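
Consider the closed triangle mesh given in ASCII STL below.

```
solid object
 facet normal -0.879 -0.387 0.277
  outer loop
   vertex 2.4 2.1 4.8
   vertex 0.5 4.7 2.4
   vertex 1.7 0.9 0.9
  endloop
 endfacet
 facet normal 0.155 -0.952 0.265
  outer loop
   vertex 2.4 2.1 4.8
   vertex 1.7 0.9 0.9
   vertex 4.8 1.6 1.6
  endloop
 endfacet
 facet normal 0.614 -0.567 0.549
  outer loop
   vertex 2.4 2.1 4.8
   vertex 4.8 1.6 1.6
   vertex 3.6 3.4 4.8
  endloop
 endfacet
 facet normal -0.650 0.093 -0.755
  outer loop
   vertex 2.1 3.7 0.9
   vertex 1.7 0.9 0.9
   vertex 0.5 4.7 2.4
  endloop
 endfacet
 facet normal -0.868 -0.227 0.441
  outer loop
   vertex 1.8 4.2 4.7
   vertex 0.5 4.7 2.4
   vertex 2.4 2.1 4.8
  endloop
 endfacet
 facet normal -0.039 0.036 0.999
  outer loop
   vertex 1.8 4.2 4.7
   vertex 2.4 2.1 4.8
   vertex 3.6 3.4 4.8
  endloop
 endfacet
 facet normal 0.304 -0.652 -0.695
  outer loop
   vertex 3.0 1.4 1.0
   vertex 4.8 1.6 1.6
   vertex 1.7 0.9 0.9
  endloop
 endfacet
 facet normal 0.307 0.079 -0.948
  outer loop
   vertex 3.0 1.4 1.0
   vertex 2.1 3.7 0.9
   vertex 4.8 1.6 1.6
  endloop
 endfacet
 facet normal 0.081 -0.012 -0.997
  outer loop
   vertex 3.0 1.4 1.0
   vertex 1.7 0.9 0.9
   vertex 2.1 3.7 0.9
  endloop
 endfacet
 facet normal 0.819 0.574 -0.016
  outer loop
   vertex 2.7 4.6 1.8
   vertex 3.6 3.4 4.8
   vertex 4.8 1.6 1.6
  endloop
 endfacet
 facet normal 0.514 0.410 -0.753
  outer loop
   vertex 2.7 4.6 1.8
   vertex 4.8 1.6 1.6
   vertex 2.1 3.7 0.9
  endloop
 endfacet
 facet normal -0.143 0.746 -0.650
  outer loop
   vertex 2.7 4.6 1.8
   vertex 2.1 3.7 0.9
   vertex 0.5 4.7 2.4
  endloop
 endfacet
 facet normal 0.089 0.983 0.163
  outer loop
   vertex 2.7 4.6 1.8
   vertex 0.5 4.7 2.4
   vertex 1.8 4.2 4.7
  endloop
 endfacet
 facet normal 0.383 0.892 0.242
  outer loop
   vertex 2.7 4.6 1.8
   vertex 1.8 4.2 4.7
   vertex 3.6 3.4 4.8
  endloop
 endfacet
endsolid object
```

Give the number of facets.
14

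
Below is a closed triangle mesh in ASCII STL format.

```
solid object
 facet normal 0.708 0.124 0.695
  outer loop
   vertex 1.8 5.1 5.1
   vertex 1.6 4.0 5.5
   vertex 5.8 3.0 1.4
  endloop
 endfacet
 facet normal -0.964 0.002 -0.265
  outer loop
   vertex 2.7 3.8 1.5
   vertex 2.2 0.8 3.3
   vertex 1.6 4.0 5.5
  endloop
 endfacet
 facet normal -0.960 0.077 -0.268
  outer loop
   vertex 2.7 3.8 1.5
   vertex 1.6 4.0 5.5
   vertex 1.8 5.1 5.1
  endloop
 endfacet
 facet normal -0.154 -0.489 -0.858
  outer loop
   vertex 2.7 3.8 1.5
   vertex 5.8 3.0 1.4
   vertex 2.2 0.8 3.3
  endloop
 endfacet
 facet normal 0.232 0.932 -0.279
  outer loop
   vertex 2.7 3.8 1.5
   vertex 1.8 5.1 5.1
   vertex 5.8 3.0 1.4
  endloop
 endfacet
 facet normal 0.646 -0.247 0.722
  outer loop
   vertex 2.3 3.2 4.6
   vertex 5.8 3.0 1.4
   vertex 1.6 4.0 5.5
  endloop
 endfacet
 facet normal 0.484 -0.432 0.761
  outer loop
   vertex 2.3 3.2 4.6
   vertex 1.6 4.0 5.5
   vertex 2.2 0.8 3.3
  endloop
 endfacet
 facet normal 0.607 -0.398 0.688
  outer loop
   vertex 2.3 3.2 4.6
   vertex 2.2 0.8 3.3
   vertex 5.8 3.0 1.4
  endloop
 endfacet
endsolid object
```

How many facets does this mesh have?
8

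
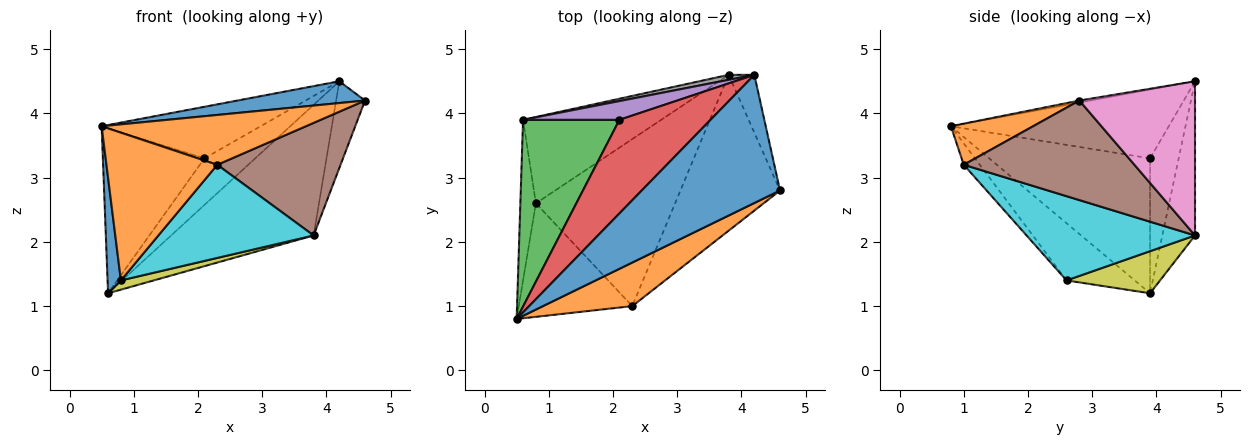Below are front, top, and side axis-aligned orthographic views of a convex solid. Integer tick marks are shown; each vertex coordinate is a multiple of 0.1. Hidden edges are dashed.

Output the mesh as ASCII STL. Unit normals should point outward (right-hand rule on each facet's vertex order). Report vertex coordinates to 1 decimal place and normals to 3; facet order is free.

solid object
 facet normal -0.014 -0.168 0.986
  outer loop
   vertex 4.2 4.6 4.5
   vertex 0.5 0.8 3.8
   vertex 4.6 2.8 4.2
  endloop
 endfacet
 facet normal 0.290 -0.721 0.630
  outer loop
   vertex 2.3 1.0 3.2
   vertex 4.6 2.8 4.2
   vertex 0.5 0.8 3.8
  endloop
 endfacet
 facet normal -0.724 0.457 0.517
  outer loop
   vertex 2.1 3.9 3.3
   vertex 0.6 3.9 1.2
   vertex 0.5 0.8 3.8
  endloop
 endfacet
 facet normal -0.552 0.403 0.731
  outer loop
   vertex 2.1 3.9 3.3
   vertex 0.5 0.8 3.8
   vertex 4.2 4.6 4.5
  endloop
 endfacet
 facet normal -0.463 0.822 0.331
  outer loop
   vertex 2.1 3.9 3.3
   vertex 4.2 4.6 4.5
   vertex 0.6 3.9 1.2
  endloop
 endfacet
 facet normal 0.630 -0.455 -0.630
  outer loop
   vertex 3.8 4.6 2.1
   vertex 4.6 2.8 4.2
   vertex 2.3 1.0 3.2
  endloop
 endfacet
 facet normal 0.958 0.239 -0.160
  outer loop
   vertex 3.8 4.6 2.1
   vertex 4.2 4.6 4.5
   vertex 4.6 2.8 4.2
  endloop
 endfacet
 facet normal -0.224 0.974 0.037
  outer loop
   vertex 3.8 4.6 2.1
   vertex 0.6 3.9 1.2
   vertex 4.2 4.6 4.5
  endloop
 endfacet
 facet normal 0.290 -0.102 -0.952
  outer loop
   vertex 0.8 2.6 1.4
   vertex 0.6 3.9 1.2
   vertex 3.8 4.6 2.1
  endloop
 endfacet
 facet normal 0.467 -0.431 -0.772
  outer loop
   vertex 0.8 2.6 1.4
   vertex 3.8 4.6 2.1
   vertex 2.3 1.0 3.2
  endloop
 endfacet
 facet normal -0.948 -0.186 -0.258
  outer loop
   vertex 0.8 2.6 1.4
   vertex 0.5 0.8 3.8
   vertex 0.6 3.9 1.2
  endloop
 endfacet
 facet normal -0.114 -0.788 -0.605
  outer loop
   vertex 0.8 2.6 1.4
   vertex 2.3 1.0 3.2
   vertex 0.5 0.8 3.8
  endloop
 endfacet
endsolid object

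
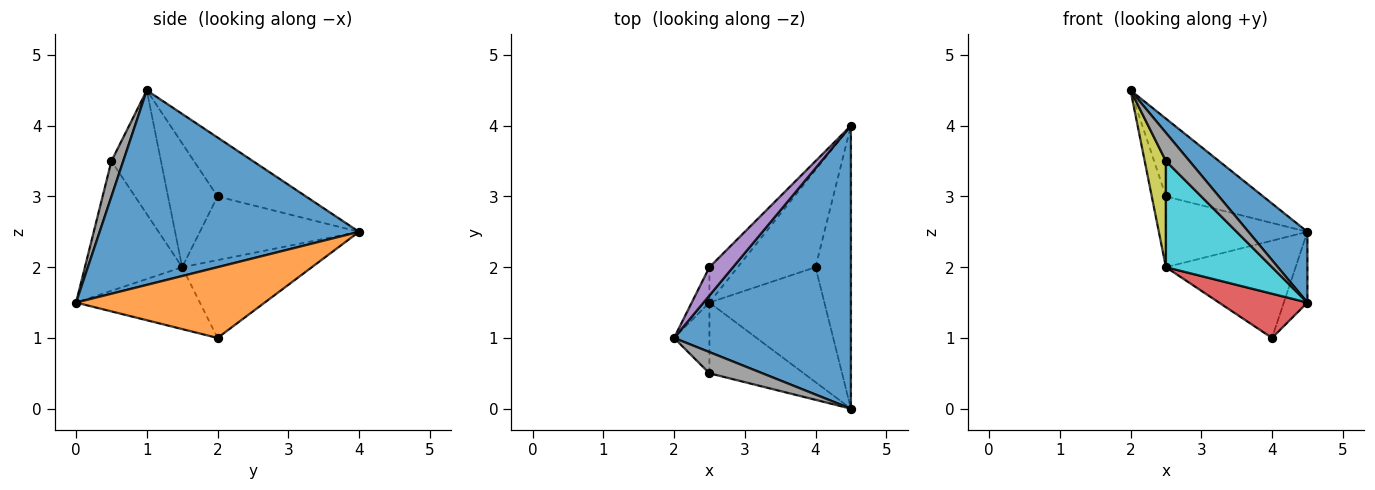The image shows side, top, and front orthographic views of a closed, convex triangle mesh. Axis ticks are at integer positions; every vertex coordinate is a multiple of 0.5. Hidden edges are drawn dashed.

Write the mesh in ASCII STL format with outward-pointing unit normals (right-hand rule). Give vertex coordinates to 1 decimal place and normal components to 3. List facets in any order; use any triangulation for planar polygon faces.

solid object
 facet normal 0.730 -0.166 0.663
  outer loop
   vertex 4.5 0.0 1.5
   vertex 4.5 4.0 2.5
   vertex 2.0 1.0 4.5
  endloop
 endfacet
 facet normal 0.889 0.111 -0.444
  outer loop
   vertex 4.0 2.0 1.0
   vertex 4.5 4.0 2.5
   vertex 4.5 0.0 1.5
  endloop
 endfacet
 facet normal -0.577 0.577 -0.577
  outer loop
   vertex 2.5 1.5 2.0
   vertex 4.5 4.0 2.5
   vertex 4.0 2.0 1.0
  endloop
 endfacet
 facet normal -0.449 -0.321 -0.834
  outer loop
   vertex 2.5 1.5 2.0
   vertex 4.0 2.0 1.0
   vertex 4.5 0.0 1.5
  endloop
 endfacet
 facet normal -0.650 0.715 0.260
  outer loop
   vertex 2.5 2.0 3.0
   vertex 2.0 1.0 4.5
   vertex 4.5 4.0 2.5
  endloop
 endfacet
 facet normal -0.953 0.272 -0.136
  outer loop
   vertex 2.5 2.0 3.0
   vertex 2.5 1.5 2.0
   vertex 2.0 1.0 4.5
  endloop
 endfacet
 facet normal -0.709 0.630 -0.315
  outer loop
   vertex 2.5 2.0 3.0
   vertex 4.5 4.0 2.5
   vertex 2.5 1.5 2.0
  endloop
 endfacet
 facet normal 0.371 -0.743 0.557
  outer loop
   vertex 2.5 0.5 3.5
   vertex 4.5 0.0 1.5
   vertex 2.0 1.0 4.5
  endloop
 endfacet
 facet normal -0.889 -0.381 -0.254
  outer loop
   vertex 2.5 0.5 3.5
   vertex 2.0 1.0 4.5
   vertex 2.5 1.5 2.0
  endloop
 endfacet
 facet normal -0.606 -0.662 -0.441
  outer loop
   vertex 2.5 0.5 3.5
   vertex 2.5 1.5 2.0
   vertex 4.5 0.0 1.5
  endloop
 endfacet
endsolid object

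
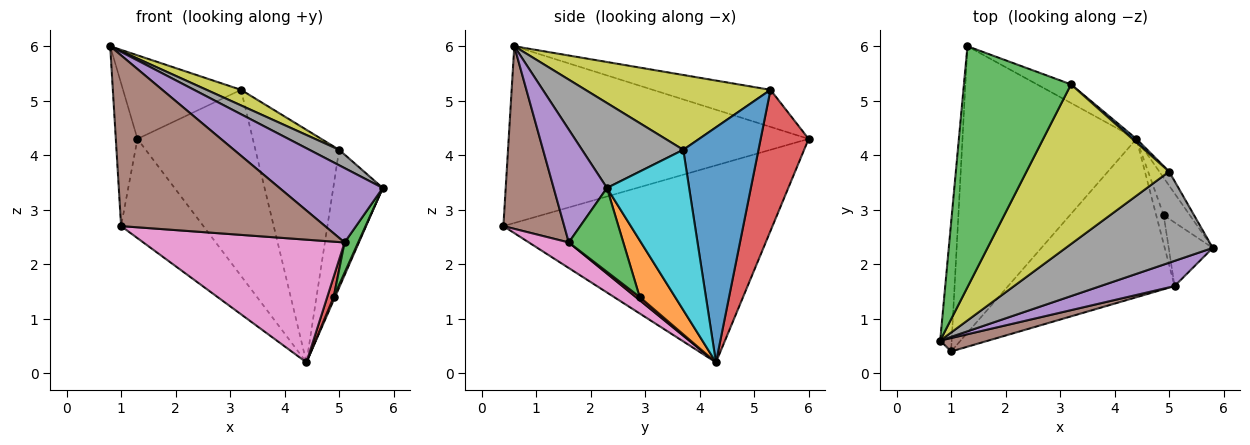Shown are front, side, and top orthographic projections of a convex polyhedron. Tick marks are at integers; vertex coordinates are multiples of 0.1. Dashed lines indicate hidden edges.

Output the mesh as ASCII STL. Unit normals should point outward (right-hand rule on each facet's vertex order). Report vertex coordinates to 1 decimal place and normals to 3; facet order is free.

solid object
 facet normal -0.995 0.072 -0.065
  outer loop
   vertex 1.0 0.4 2.7
   vertex 0.8 0.6 6.0
   vertex 1.3 6.0 4.3
  endloop
 endfacet
 facet normal -0.731 0.223 -0.645
  outer loop
   vertex 4.4 4.3 0.2
   vertex 1.0 0.4 2.7
   vertex 1.3 6.0 4.3
  endloop
 endfacet
 facet normal -0.311 0.311 0.898
  outer loop
   vertex 3.2 5.3 5.2
   vertex 1.3 6.0 4.3
   vertex 0.8 0.6 6.0
  endloop
 endfacet
 facet normal 0.382 0.919 -0.092
  outer loop
   vertex 3.2 5.3 5.2
   vertex 4.4 4.3 0.2
   vertex 1.3 6.0 4.3
  endloop
 endfacet
 facet normal 0.439 -0.851 0.288
  outer loop
   vertex 5.1 1.6 2.4
   vertex 5.8 2.3 3.4
   vertex 0.8 0.6 6.0
  endloop
 endfacet
 facet normal 0.285 -0.956 0.075
  outer loop
   vertex 5.1 1.6 2.4
   vertex 0.8 0.6 6.0
   vertex 1.0 0.4 2.7
  endloop
 endfacet
 facet normal 0.121 -0.608 -0.785
  outer loop
   vertex 5.1 1.6 2.4
   vertex 1.0 0.4 2.7
   vertex 4.4 4.3 0.2
  endloop
 endfacet
 facet normal 0.495 -0.146 0.857
  outer loop
   vertex 5.0 3.7 4.1
   vertex 0.8 0.6 6.0
   vertex 5.8 2.3 3.4
  endloop
 endfacet
 facet normal 0.463 -0.086 0.882
  outer loop
   vertex 5.0 3.7 4.1
   vertex 3.2 5.3 5.2
   vertex 0.8 0.6 6.0
  endloop
 endfacet
 facet normal 0.856 0.515 -0.052
  outer loop
   vertex 5.0 3.7 4.1
   vertex 5.8 2.3 3.4
   vertex 4.4 4.3 0.2
  endloop
 endfacet
 facet normal 0.668 0.744 0.012
  outer loop
   vertex 5.0 3.7 4.1
   vertex 4.4 4.3 0.2
   vertex 3.2 5.3 5.2
  endloop
 endfacet
 facet normal 0.907 -0.035 -0.419
  outer loop
   vertex 4.9 2.9 1.4
   vertex 4.4 4.3 0.2
   vertex 5.8 2.3 3.4
  endloop
 endfacet
 facet normal 0.864 -0.216 -0.454
  outer loop
   vertex 4.9 2.9 1.4
   vertex 5.8 2.3 3.4
   vertex 5.1 1.6 2.4
  endloop
 endfacet
 facet normal 0.334 -0.542 -0.771
  outer loop
   vertex 4.9 2.9 1.4
   vertex 5.1 1.6 2.4
   vertex 4.4 4.3 0.2
  endloop
 endfacet
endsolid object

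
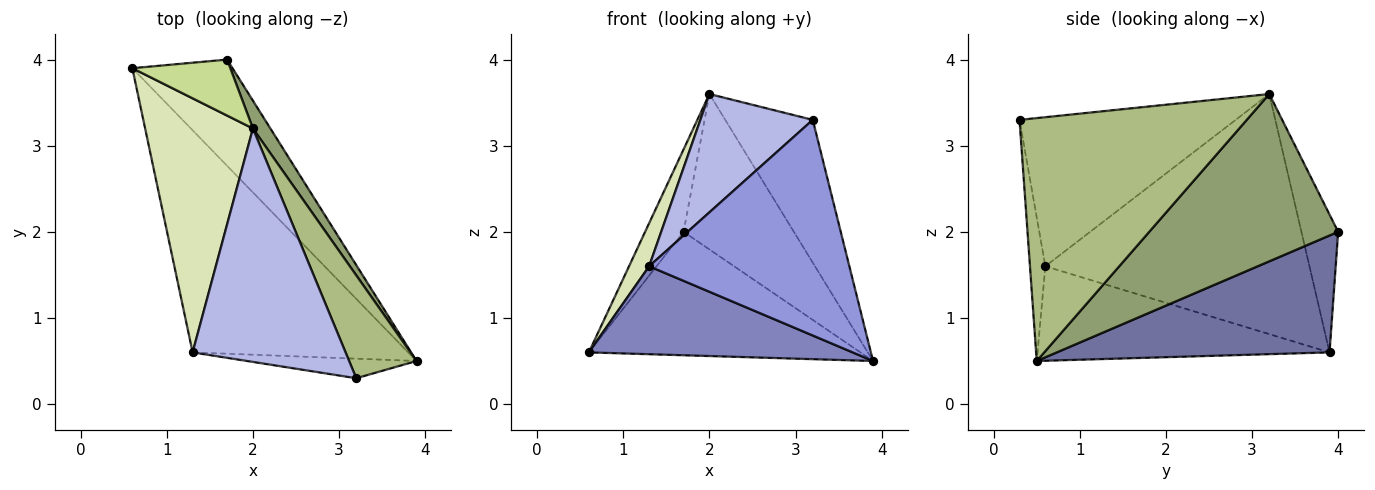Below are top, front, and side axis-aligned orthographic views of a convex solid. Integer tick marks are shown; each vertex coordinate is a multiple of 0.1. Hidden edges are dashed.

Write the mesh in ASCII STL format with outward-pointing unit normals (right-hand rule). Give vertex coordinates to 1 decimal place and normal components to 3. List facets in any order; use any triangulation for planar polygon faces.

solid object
 facet normal 0.606 0.603 -0.519
  outer loop
   vertex 1.7 4.0 2.0
   vertex 3.9 0.5 0.5
   vertex 0.6 3.9 0.6
  endloop
 endfacet
 facet normal -0.377 -0.341 -0.861
  outer loop
   vertex 1.3 0.6 1.6
   vertex 0.6 3.9 0.6
   vertex 3.9 0.5 0.5
  endloop
 endfacet
 facet normal -0.076 -0.993 -0.090
  outer loop
   vertex 1.3 0.6 1.6
   vertex 3.9 0.5 0.5
   vertex 3.2 0.3 3.3
  endloop
 endfacet
 facet normal -0.656 -0.341 0.673
  outer loop
   vertex 2.0 3.2 3.6
   vertex 1.3 0.6 1.6
   vertex 3.2 0.3 3.3
  endloop
 endfacet
 facet normal 0.860 0.502 0.090
  outer loop
   vertex 2.0 3.2 3.6
   vertex 3.9 0.5 0.5
   vertex 1.7 4.0 2.0
  endloop
 endfacet
 facet normal 0.903 0.348 0.251
  outer loop
   vertex 2.0 3.2 3.6
   vertex 3.2 0.3 3.3
   vertex 3.9 0.5 0.5
  endloop
 endfacet
 facet normal -0.620 0.649 0.441
  outer loop
   vertex 2.0 3.2 3.6
   vertex 1.7 4.0 2.0
   vertex 0.6 3.9 0.6
  endloop
 endfacet
 facet normal -0.910 -0.069 0.409
  outer loop
   vertex 2.0 3.2 3.6
   vertex 0.6 3.9 0.6
   vertex 1.3 0.6 1.6
  endloop
 endfacet
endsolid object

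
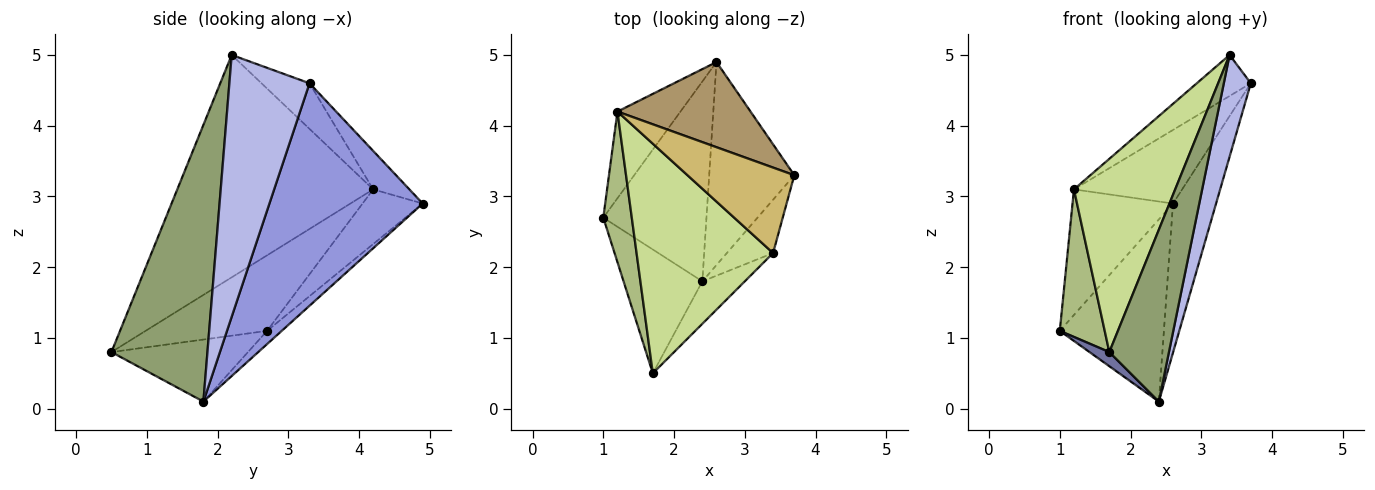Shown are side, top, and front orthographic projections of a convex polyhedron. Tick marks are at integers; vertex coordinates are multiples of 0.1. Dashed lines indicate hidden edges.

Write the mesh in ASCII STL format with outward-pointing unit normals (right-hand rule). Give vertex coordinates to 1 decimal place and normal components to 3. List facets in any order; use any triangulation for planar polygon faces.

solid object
 facet normal -0.616 -0.089 -0.782
  outer loop
   vertex 2.4 1.8 0.1
   vertex 1.7 0.5 0.8
   vertex 1.0 2.7 1.1
  endloop
 endfacet
 facet normal -0.094 0.671 -0.736
  outer loop
   vertex 2.6 4.9 2.9
   vertex 2.4 1.8 0.1
   vertex 1.0 2.7 1.1
  endloop
 endfacet
 facet normal 0.903 0.254 -0.346
  outer loop
   vertex 2.6 4.9 2.9
   vertex 3.7 3.3 4.6
   vertex 2.4 1.8 0.1
  endloop
 endfacet
 facet normal 0.935 -0.315 -0.165
  outer loop
   vertex 3.4 2.2 5.0
   vertex 2.4 1.8 0.1
   vertex 3.7 3.3 4.6
  endloop
 endfacet
 facet normal 0.842 -0.523 -0.129
  outer loop
   vertex 3.4 2.2 5.0
   vertex 1.7 0.5 0.8
   vertex 2.4 1.8 0.1
  endloop
 endfacet
 facet normal -0.884 -0.327 0.334
  outer loop
   vertex 1.2 4.2 3.1
   vertex 1.0 2.7 1.1
   vertex 1.7 0.5 0.8
  endloop
 endfacet
 facet normal -0.780 -0.403 0.479
  outer loop
   vertex 1.2 4.2 3.1
   vertex 1.7 0.5 0.8
   vertex 3.4 2.2 5.0
  endloop
 endfacet
 facet normal -0.442 0.738 -0.510
  outer loop
   vertex 1.2 4.2 3.1
   vertex 2.6 4.9 2.9
   vertex 1.0 2.7 1.1
  endloop
 endfacet
 facet normal -0.214 0.639 0.739
  outer loop
   vertex 1.2 4.2 3.1
   vertex 3.7 3.3 4.6
   vertex 2.6 4.9 2.9
  endloop
 endfacet
 facet normal -0.359 0.404 0.841
  outer loop
   vertex 1.2 4.2 3.1
   vertex 3.4 2.2 5.0
   vertex 3.7 3.3 4.6
  endloop
 endfacet
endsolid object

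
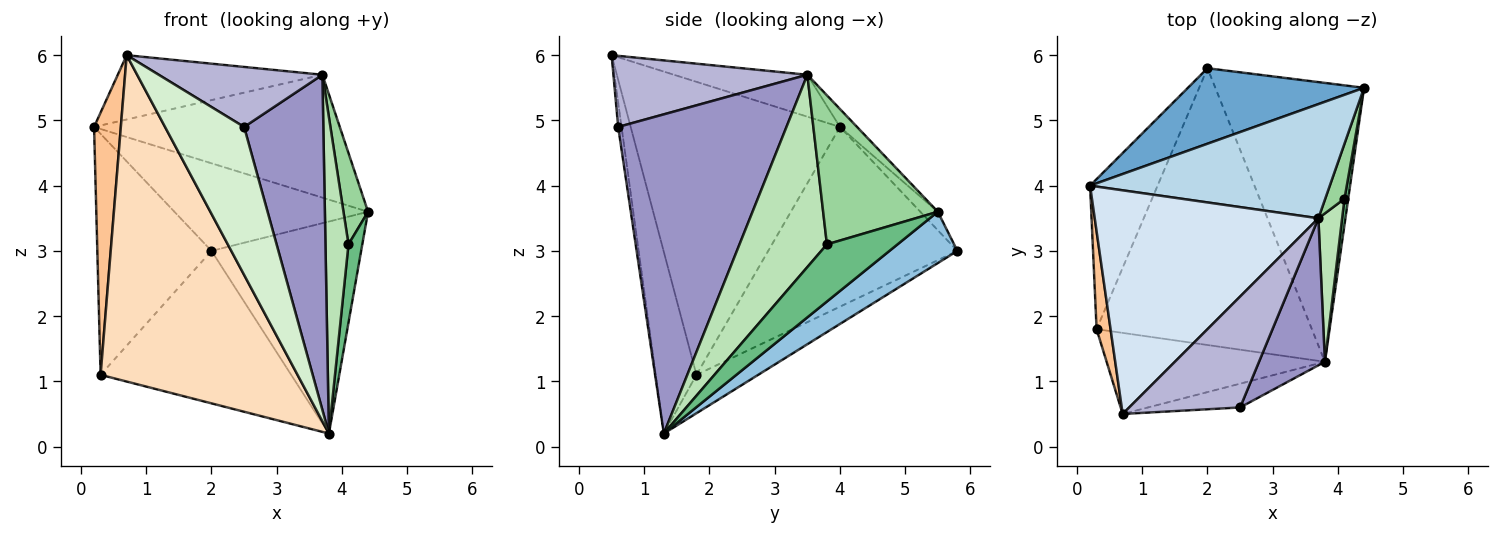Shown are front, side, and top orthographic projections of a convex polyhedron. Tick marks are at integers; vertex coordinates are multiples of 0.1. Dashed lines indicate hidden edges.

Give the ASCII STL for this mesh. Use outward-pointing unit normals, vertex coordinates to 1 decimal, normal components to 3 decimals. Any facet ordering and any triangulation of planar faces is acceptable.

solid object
 facet normal -0.068 0.756 0.651
  outer loop
   vertex 2.0 5.8 3.0
   vertex 0.2 4.0 4.9
   vertex 4.4 5.5 3.6
  endloop
 endfacet
 facet normal 0.265 0.584 -0.768
  outer loop
   vertex 2.0 5.8 3.0
   vertex 4.4 5.5 3.6
   vertex 3.8 1.3 0.2
  endloop
 endfacet
 facet normal -0.051 0.732 0.680
  outer loop
   vertex 3.7 3.5 5.7
   vertex 4.4 5.5 3.6
   vertex 0.2 4.0 4.9
  endloop
 endfacet
 facet normal -0.177 0.272 0.946
  outer loop
   vertex 3.7 3.5 5.7
   vertex 0.2 4.0 4.9
   vertex 0.7 0.5 6.0
  endloop
 endfacet
 facet normal -0.815 0.492 -0.306
  outer loop
   vertex 0.3 1.8 1.1
   vertex 0.2 4.0 4.9
   vertex 2.0 5.8 3.0
  endloop
 endfacet
 facet normal -0.154 0.477 -0.865
  outer loop
   vertex 0.3 1.8 1.1
   vertex 2.0 5.8 3.0
   vertex 3.8 1.3 0.2
  endloop
 endfacet
 facet normal -0.991 -0.127 0.047
  outer loop
   vertex 0.3 1.8 1.1
   vertex 0.7 0.5 6.0
   vertex 0.2 4.0 4.9
  endloop
 endfacet
 facet normal -0.197 -0.952 -0.236
  outer loop
   vertex 0.3 1.8 1.1
   vertex 3.8 1.3 0.2
   vertex 0.7 0.5 6.0
  endloop
 endfacet
 facet normal 0.979 -0.192 0.064
  outer loop
   vertex 4.1 3.8 3.1
   vertex 3.8 1.3 0.2
   vertex 4.4 5.5 3.6
  endloop
 endfacet
 facet normal 0.970 -0.208 0.125
  outer loop
   vertex 4.1 3.8 3.1
   vertex 4.4 5.5 3.6
   vertex 3.7 3.5 5.7
  endloop
 endfacet
 facet normal 0.960 -0.253 0.119
  outer loop
   vertex 4.1 3.8 3.1
   vertex 3.7 3.5 5.7
   vertex 3.8 1.3 0.2
  endloop
 endfacet
 facet normal -0.042 -0.986 -0.159
  outer loop
   vertex 2.5 0.6 4.9
   vertex 0.7 0.5 6.0
   vertex 3.8 1.3 0.2
  endloop
 endfacet
 facet normal 0.889 -0.419 0.184
  outer loop
   vertex 2.5 0.6 4.9
   vertex 3.8 1.3 0.2
   vertex 3.7 3.5 5.7
  endloop
 endfacet
 facet normal 0.491 -0.415 0.766
  outer loop
   vertex 2.5 0.6 4.9
   vertex 3.7 3.5 5.7
   vertex 0.7 0.5 6.0
  endloop
 endfacet
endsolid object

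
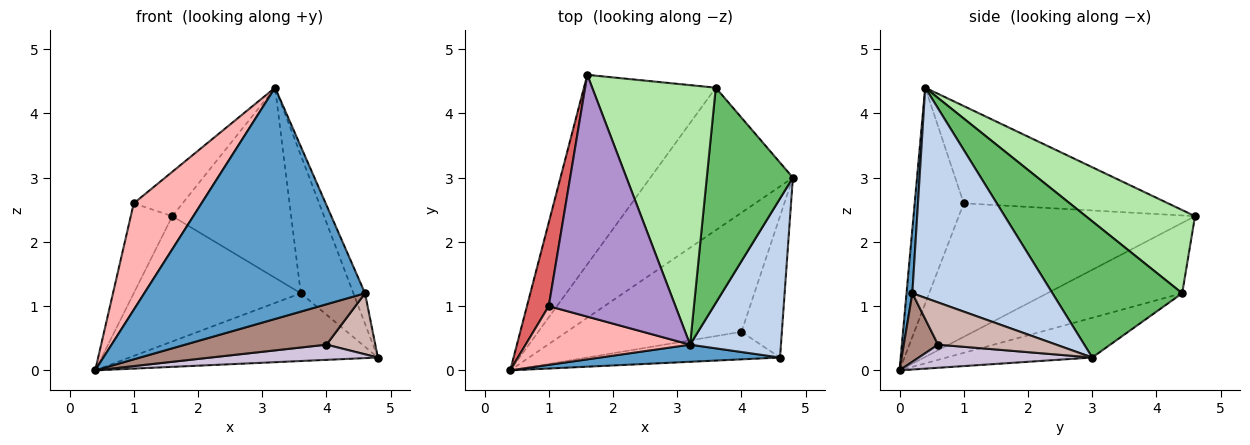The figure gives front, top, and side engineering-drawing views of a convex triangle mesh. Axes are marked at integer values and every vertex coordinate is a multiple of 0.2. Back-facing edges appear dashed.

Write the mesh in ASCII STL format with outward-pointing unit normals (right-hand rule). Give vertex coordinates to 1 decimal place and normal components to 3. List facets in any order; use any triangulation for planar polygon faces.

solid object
 facet normal 0.026 -0.997 0.074
  outer loop
   vertex 4.6 0.2 1.2
   vertex 3.2 0.4 4.4
   vertex 0.4 0.0 0.0
  endloop
 endfacet
 facet normal 0.915 0.076 0.396
  outer loop
   vertex 4.6 0.2 1.2
   vertex 4.8 3.0 0.2
   vertex 3.2 0.4 4.4
  endloop
 endfacet
 facet normal -0.244 0.416 -0.876
  outer loop
   vertex 3.6 4.4 1.2
   vertex 4.8 3.0 0.2
   vertex 0.4 0.0 0.0
  endloop
 endfacet
 facet normal -0.407 0.504 -0.762
  outer loop
   vertex 3.6 4.4 1.2
   vertex 0.4 0.0 0.0
   vertex 1.6 4.6 2.4
  endloop
 endfacet
 facet normal 0.800 0.324 0.505
  outer loop
   vertex 3.6 4.4 1.2
   vertex 3.2 0.4 4.4
   vertex 4.8 3.0 0.2
  endloop
 endfacet
 facet normal 0.477 0.519 0.709
  outer loop
   vertex 3.6 4.4 1.2
   vertex 1.6 4.6 2.4
   vertex 3.2 0.4 4.4
  endloop
 endfacet
 facet normal -0.972 0.171 0.159
  outer loop
   vertex 1.0 1.0 2.6
   vertex 1.6 4.6 2.4
   vertex 0.4 0.0 0.0
  endloop
 endfacet
 facet normal -0.535 -0.739 0.408
  outer loop
   vertex 1.0 1.0 2.6
   vertex 0.4 0.0 0.0
   vertex 3.2 0.4 4.4
  endloop
 endfacet
 facet normal -0.603 0.144 0.785
  outer loop
   vertex 1.0 1.0 2.6
   vertex 3.2 0.4 4.4
   vertex 1.6 4.6 2.4
  endloop
 endfacet
 facet normal 0.130 -0.125 -0.984
  outer loop
   vertex 4.0 0.6 0.4
   vertex 0.4 0.0 0.0
   vertex 4.8 3.0 0.2
  endloop
 endfacet
 facet normal 0.196 -0.810 -0.552
  outer loop
   vertex 4.0 0.6 0.4
   vertex 4.6 0.2 1.2
   vertex 0.4 0.0 0.0
  endloop
 endfacet
 facet normal 0.692 -0.286 -0.662
  outer loop
   vertex 4.0 0.6 0.4
   vertex 4.8 3.0 0.2
   vertex 4.6 0.2 1.2
  endloop
 endfacet
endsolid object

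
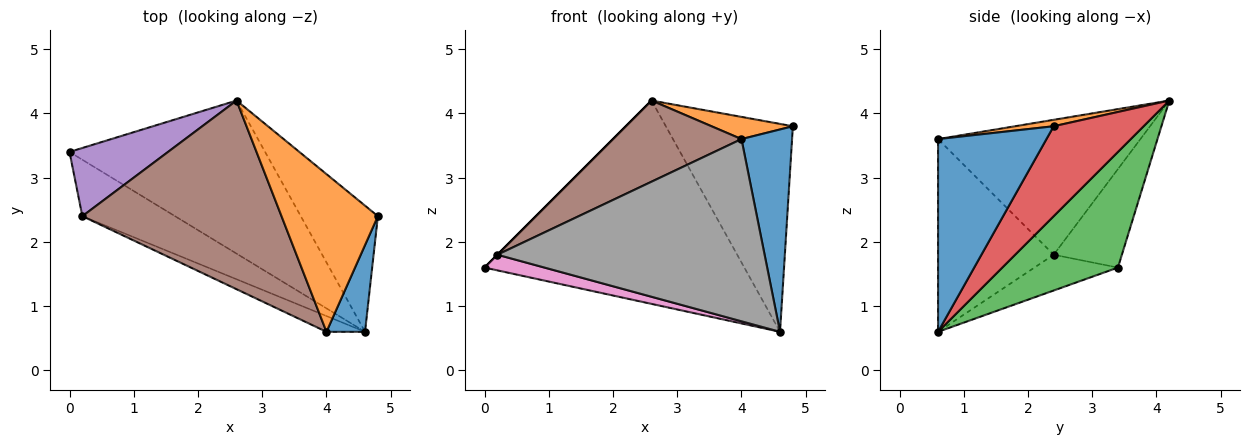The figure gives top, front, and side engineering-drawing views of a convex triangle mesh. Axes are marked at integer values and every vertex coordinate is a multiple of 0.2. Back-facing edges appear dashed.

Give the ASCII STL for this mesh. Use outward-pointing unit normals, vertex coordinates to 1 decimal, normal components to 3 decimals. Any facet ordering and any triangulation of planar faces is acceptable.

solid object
 facet normal 0.892 -0.416 0.178
  outer loop
   vertex 4.6 0.6 0.6
   vertex 4.8 2.4 3.8
   vertex 4.0 0.6 3.6
  endloop
 endfacet
 facet normal 0.066 -0.139 0.988
  outer loop
   vertex 2.6 4.2 4.2
   vertex 4.0 0.6 3.6
   vertex 4.8 2.4 3.8
  endloop
 endfacet
 facet normal 0.335 0.753 -0.567
  outer loop
   vertex 2.6 4.2 4.2
   vertex 4.6 0.6 0.6
   vertex 0.0 3.4 1.6
  endloop
 endfacet
 facet normal 0.518 0.731 -0.444
  outer loop
   vertex 2.6 4.2 4.2
   vertex 4.8 2.4 3.8
   vertex 4.6 0.6 0.6
  endloop
 endfacet
 facet normal -0.707 0.000 0.707
  outer loop
   vertex 0.2 2.4 1.8
   vertex 2.6 4.2 4.2
   vertex 0.0 3.4 1.6
  endloop
 endfacet
 facet normal -0.528 -0.335 0.780
  outer loop
   vertex 0.2 2.4 1.8
   vertex 4.0 0.6 3.6
   vertex 2.6 4.2 4.2
  endloop
 endfacet
 facet normal -0.349 -0.250 -0.903
  outer loop
   vertex 0.2 2.4 1.8
   vertex 0.0 3.4 1.6
   vertex 4.6 0.6 0.6
  endloop
 endfacet
 facet normal -0.396 -0.915 -0.079
  outer loop
   vertex 0.2 2.4 1.8
   vertex 4.6 0.6 0.6
   vertex 4.0 0.6 3.6
  endloop
 endfacet
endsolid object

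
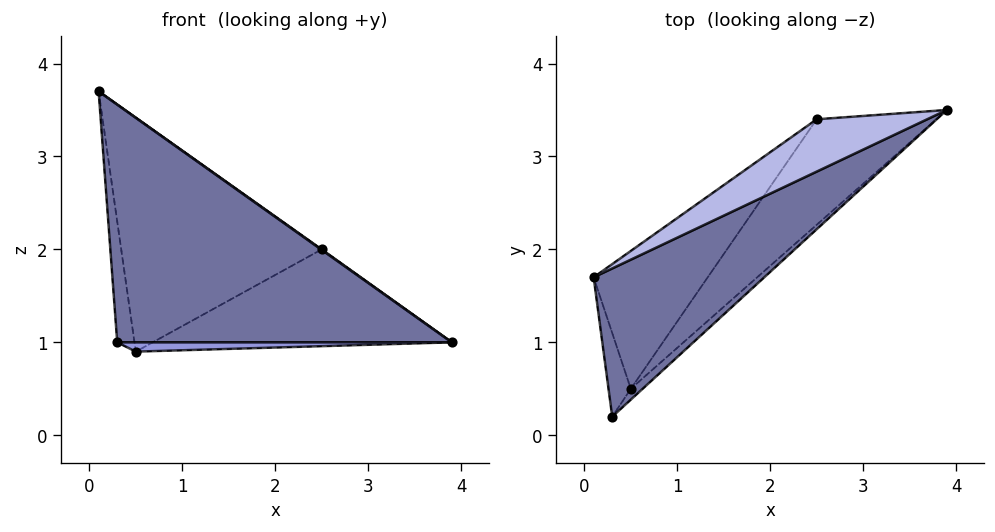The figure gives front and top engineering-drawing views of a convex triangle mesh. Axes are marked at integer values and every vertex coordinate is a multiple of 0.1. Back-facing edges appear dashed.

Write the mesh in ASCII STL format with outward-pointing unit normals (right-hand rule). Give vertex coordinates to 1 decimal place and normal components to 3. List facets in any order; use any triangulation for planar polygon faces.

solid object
 facet normal 0.614 -0.670 0.418
  outer loop
   vertex 0.3 0.2 1.0
   vertex 3.9 3.5 1.0
   vertex 0.1 1.7 3.7
  endloop
 endfacet
 facet normal -0.835 0.452 -0.313
  outer loop
   vertex 0.5 0.5 0.9
   vertex 0.3 0.2 1.0
   vertex 0.1 1.7 3.7
  endloop
 endfacet
 facet normal 0.512 -0.559 -0.652
  outer loop
   vertex 0.5 0.5 0.9
   vertex 3.9 3.5 1.0
   vertex 0.3 0.2 1.0
  endloop
 endfacet
 facet normal 0.582 -0.008 0.813
  outer loop
   vertex 2.5 3.4 2.0
   vertex 0.1 1.7 3.7
   vertex 3.9 3.5 1.0
  endloop
 endfacet
 facet normal -0.696 0.618 -0.364
  outer loop
   vertex 2.5 3.4 2.0
   vertex 0.5 0.5 0.9
   vertex 0.1 1.7 3.7
  endloop
 endfacet
 facet normal -0.498 0.586 -0.639
  outer loop
   vertex 2.5 3.4 2.0
   vertex 3.9 3.5 1.0
   vertex 0.5 0.5 0.9
  endloop
 endfacet
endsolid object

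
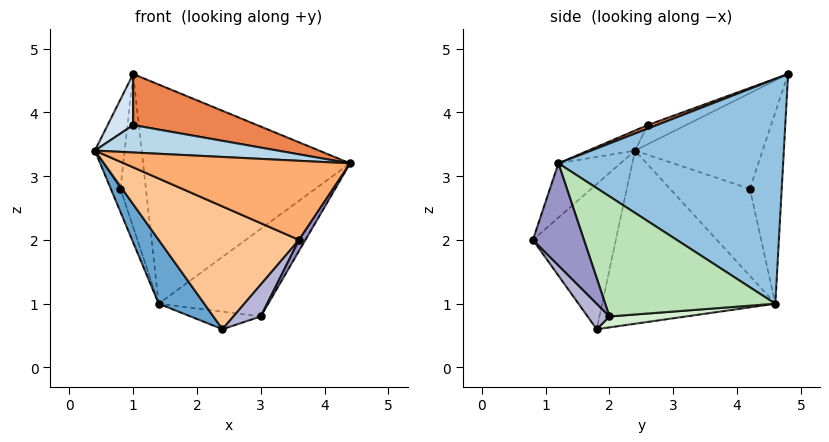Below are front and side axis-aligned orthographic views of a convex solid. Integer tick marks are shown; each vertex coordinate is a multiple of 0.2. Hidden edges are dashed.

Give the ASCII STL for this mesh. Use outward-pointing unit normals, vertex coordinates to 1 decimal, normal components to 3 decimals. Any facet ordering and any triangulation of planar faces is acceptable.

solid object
 facet normal -0.816 -0.215 -0.537
  outer loop
   vertex 1.4 4.6 1.0
   vertex 2.4 1.8 0.6
   vertex 0.4 2.4 3.4
  endloop
 endfacet
 facet normal 0.735 0.677 0.044
  outer loop
   vertex 1.4 4.6 1.0
   vertex 1.0 4.8 4.6
   vertex 4.4 1.2 3.2
  endloop
 endfacet
 facet normal -0.188 -0.736 0.650
  outer loop
   vertex 1.0 2.6 3.8
   vertex 0.4 2.4 3.4
   vertex 4.4 1.2 3.2
  endloop
 endfacet
 facet normal -0.456 -0.304 0.836
  outer loop
   vertex 1.0 2.6 3.8
   vertex 1.0 4.8 4.6
   vertex 0.4 2.4 3.4
  endloop
 endfacet
 facet normal 0.025 -0.342 0.939
  outer loop
   vertex 1.0 2.6 3.8
   vertex 4.4 1.2 3.2
   vertex 1.0 4.8 4.6
  endloop
 endfacet
 facet normal -0.237 -0.863 0.446
  outer loop
   vertex 3.6 0.8 2.0
   vertex 4.4 1.2 3.2
   vertex 0.4 2.4 3.4
  endloop
 endfacet
 facet normal -0.501 -0.847 -0.176
  outer loop
   vertex 3.6 0.8 2.0
   vertex 0.4 2.4 3.4
   vertex 2.4 1.8 0.6
  endloop
 endfacet
 facet normal -0.973 0.227 0.032
  outer loop
   vertex 0.8 4.2 2.8
   vertex 0.4 2.4 3.4
   vertex 1.0 4.8 4.6
  endloop
 endfacet
 facet normal -0.950 0.114 -0.291
  outer loop
   vertex 0.8 4.2 2.8
   vertex 1.4 4.6 1.0
   vertex 0.4 2.4 3.4
  endloop
 endfacet
 facet normal -0.775 0.620 -0.121
  outer loop
   vertex 0.8 4.2 2.8
   vertex 1.0 4.8 4.6
   vertex 1.4 4.6 1.0
  endloop
 endfacet
 facet normal 0.803 0.517 -0.296
  outer loop
   vertex 3.0 2.0 0.8
   vertex 1.4 4.6 1.0
   vertex 4.4 1.2 3.2
  endloop
 endfacet
 facet normal 0.241 0.221 -0.945
  outer loop
   vertex 3.0 2.0 0.8
   vertex 2.4 1.8 0.6
   vertex 1.4 4.6 1.0
  endloop
 endfacet
 facet normal 0.843 -0.105 -0.527
  outer loop
   vertex 3.0 2.0 0.8
   vertex 4.4 1.2 3.2
   vertex 3.6 0.8 2.0
  endloop
 endfacet
 facet normal 0.422 -0.527 -0.738
  outer loop
   vertex 3.0 2.0 0.8
   vertex 3.6 0.8 2.0
   vertex 2.4 1.8 0.6
  endloop
 endfacet
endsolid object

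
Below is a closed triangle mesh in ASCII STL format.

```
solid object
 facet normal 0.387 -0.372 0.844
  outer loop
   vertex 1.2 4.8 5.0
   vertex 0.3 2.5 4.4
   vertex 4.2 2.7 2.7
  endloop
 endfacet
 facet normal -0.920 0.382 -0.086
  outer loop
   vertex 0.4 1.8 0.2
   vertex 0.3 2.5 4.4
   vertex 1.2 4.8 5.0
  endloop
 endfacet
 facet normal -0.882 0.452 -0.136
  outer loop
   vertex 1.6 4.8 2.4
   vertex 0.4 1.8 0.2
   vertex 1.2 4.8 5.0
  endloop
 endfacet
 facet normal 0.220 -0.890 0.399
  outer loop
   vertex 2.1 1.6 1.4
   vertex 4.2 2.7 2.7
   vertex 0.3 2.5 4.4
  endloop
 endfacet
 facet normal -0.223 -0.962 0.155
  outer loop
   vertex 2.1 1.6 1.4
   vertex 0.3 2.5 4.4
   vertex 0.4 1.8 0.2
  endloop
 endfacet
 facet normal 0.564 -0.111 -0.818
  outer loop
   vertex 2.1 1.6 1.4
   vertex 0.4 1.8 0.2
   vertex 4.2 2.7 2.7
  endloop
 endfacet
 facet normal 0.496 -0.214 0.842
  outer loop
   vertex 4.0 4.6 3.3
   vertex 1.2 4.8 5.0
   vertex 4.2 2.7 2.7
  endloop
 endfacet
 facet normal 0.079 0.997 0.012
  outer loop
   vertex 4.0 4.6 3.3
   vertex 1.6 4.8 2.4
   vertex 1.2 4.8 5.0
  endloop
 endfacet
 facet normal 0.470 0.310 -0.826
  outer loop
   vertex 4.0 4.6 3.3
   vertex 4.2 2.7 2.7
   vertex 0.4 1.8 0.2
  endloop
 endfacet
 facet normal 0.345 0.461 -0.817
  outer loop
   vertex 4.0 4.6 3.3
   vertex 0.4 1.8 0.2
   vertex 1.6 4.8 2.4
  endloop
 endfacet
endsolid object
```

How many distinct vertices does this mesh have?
7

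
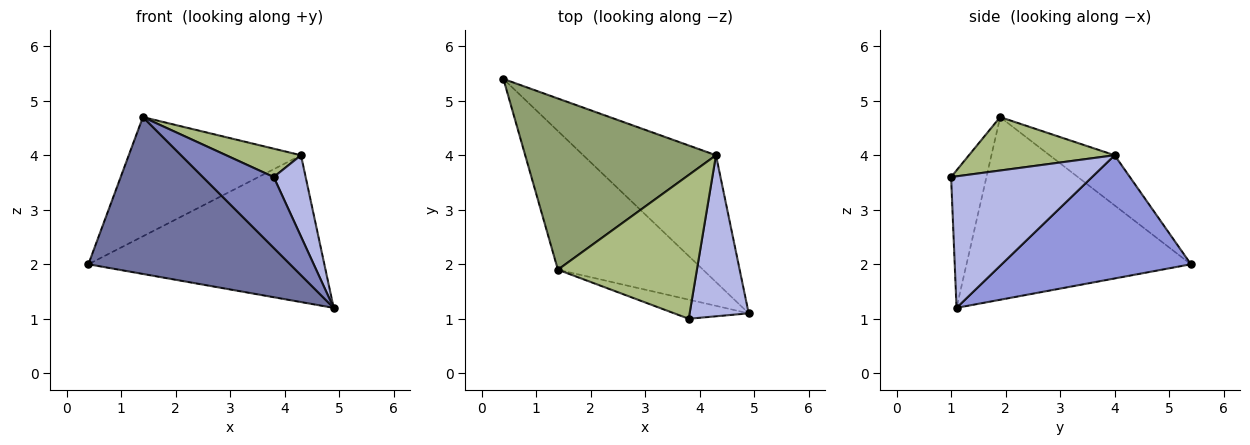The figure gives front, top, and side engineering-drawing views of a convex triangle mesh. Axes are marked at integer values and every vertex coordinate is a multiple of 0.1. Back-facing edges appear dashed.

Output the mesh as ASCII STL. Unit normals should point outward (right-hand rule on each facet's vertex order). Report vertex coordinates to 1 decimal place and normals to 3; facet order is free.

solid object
 facet normal -0.640 -0.575 -0.509
  outer loop
   vertex 1.4 1.9 4.7
   vertex 0.4 5.4 2.0
   vertex 4.9 1.1 1.2
  endloop
 endfacet
 facet normal -0.434 -0.870 -0.235
  outer loop
   vertex 3.8 1.0 3.6
   vertex 1.4 1.9 4.7
   vertex 4.9 1.1 1.2
  endloop
 endfacet
 facet normal 0.519 0.647 -0.559
  outer loop
   vertex 4.3 4.0 4.0
   vertex 4.9 1.1 1.2
   vertex 0.4 5.4 2.0
  endloop
 endfacet
 facet normal 0.893 -0.202 0.401
  outer loop
   vertex 4.3 4.0 4.0
   vertex 3.8 1.0 3.6
   vertex 4.9 1.1 1.2
  endloop
 endfacet
 facet normal -0.211 0.559 0.802
  outer loop
   vertex 4.3 4.0 4.0
   vertex 0.4 5.4 2.0
   vertex 1.4 1.9 4.7
  endloop
 endfacet
 facet normal 0.353 -0.181 0.918
  outer loop
   vertex 4.3 4.0 4.0
   vertex 1.4 1.9 4.7
   vertex 3.8 1.0 3.6
  endloop
 endfacet
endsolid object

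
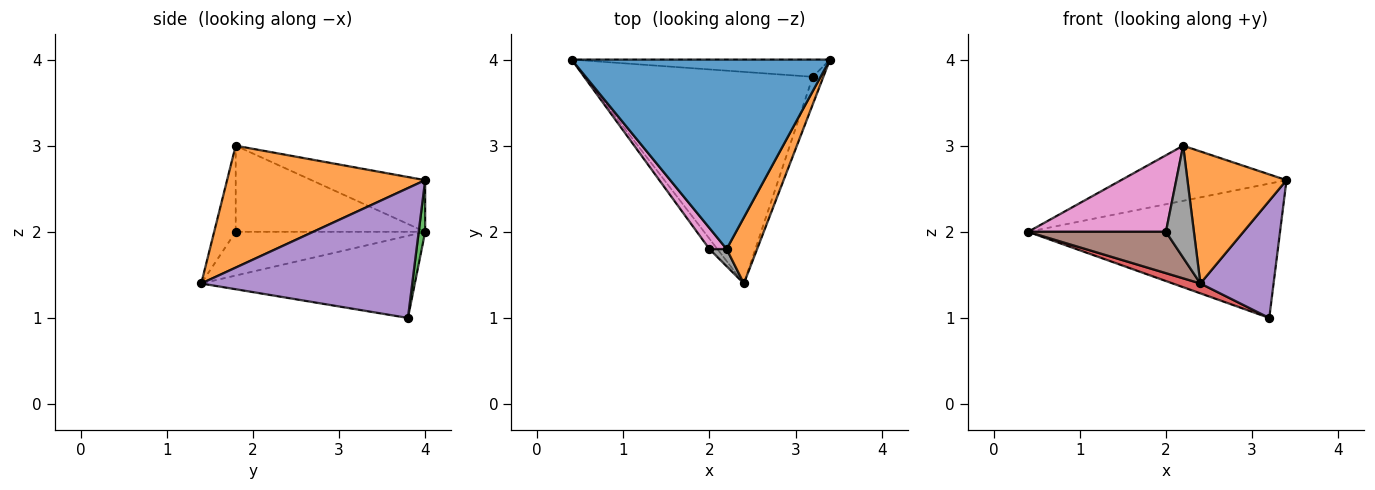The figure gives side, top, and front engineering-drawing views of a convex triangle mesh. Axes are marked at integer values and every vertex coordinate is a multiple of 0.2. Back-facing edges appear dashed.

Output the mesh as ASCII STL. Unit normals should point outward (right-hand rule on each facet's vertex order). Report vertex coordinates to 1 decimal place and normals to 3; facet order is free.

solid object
 facet normal -0.189 0.274 0.943
  outer loop
   vertex 2.2 1.8 3.0
   vertex 3.4 4.0 2.6
   vertex 0.4 4.0 2.0
  endloop
 endfacet
 facet normal 0.873 -0.436 0.218
  outer loop
   vertex 2.2 1.8 3.0
   vertex 2.4 1.4 1.4
   vertex 3.4 4.0 2.6
  endloop
 endfacet
 facet normal 0.025 0.992 -0.127
  outer loop
   vertex 3.2 3.8 1.0
   vertex 0.4 4.0 2.0
   vertex 3.4 4.0 2.6
  endloop
 endfacet
 facet normal -0.339 -0.044 -0.940
  outer loop
   vertex 3.2 3.8 1.0
   vertex 2.4 1.4 1.4
   vertex 0.4 4.0 2.0
  endloop
 endfacet
 facet normal 0.942 -0.327 -0.077
  outer loop
   vertex 3.2 3.8 1.0
   vertex 3.4 4.0 2.6
   vertex 2.4 1.4 1.4
  endloop
 endfacet
 facet normal -0.800 -0.582 -0.145
  outer loop
   vertex 2.0 1.8 2.0
   vertex 0.4 4.0 2.0
   vertex 2.4 1.4 1.4
  endloop
 endfacet
 facet normal -0.798 -0.581 0.160
  outer loop
   vertex 2.0 1.8 2.0
   vertex 2.2 1.8 3.0
   vertex 0.4 4.0 2.0
  endloop
 endfacet
 facet normal -0.605 -0.787 0.121
  outer loop
   vertex 2.0 1.8 2.0
   vertex 2.4 1.4 1.4
   vertex 2.2 1.8 3.0
  endloop
 endfacet
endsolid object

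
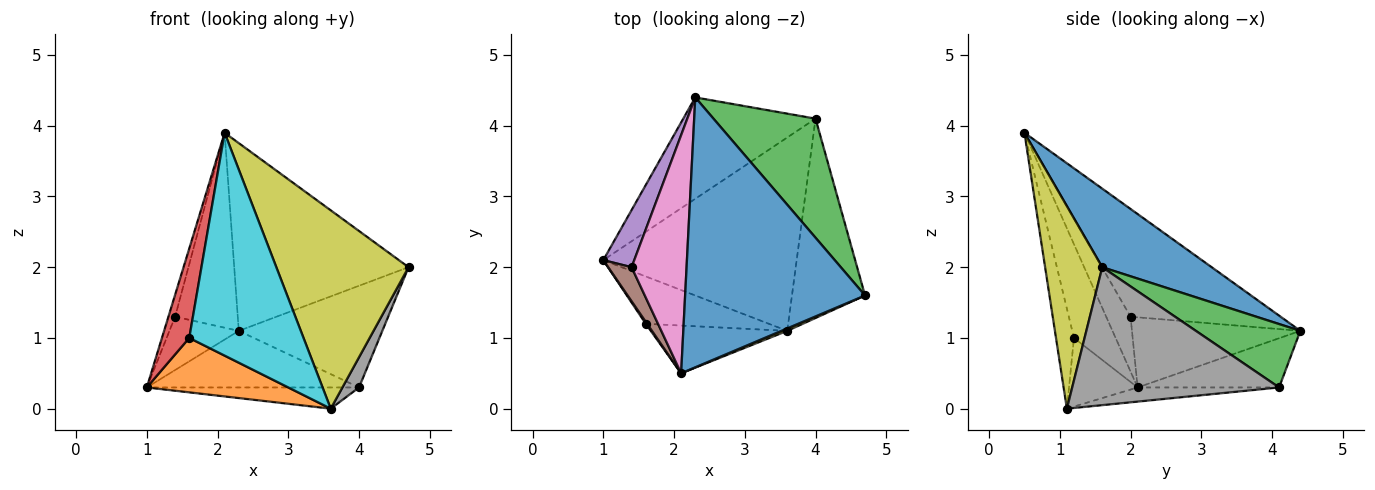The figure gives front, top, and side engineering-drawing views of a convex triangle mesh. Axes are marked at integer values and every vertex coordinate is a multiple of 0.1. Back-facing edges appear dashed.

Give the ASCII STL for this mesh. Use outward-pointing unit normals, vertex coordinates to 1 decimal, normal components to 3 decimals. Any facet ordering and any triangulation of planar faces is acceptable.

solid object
 facet normal 0.337 0.538 0.773
  outer loop
   vertex 2.1 0.5 3.9
   vertex 4.7 1.6 2.0
   vertex 2.3 4.4 1.1
  endloop
 endfacet
 facet normal -0.309 0.464 -0.830
  outer loop
   vertex 4.0 4.1 0.3
   vertex 1.0 2.1 0.3
   vertex 2.3 4.4 1.1
  endloop
 endfacet
 facet normal 0.427 0.587 0.688
  outer loop
   vertex 4.0 4.1 0.3
   vertex 2.3 4.4 1.1
   vertex 4.7 1.6 2.0
  endloop
 endfacet
 facet normal -0.836 -0.548 0.012
  outer loop
   vertex 1.6 1.2 1.0
   vertex 2.1 0.5 3.9
   vertex 1.0 2.1 0.3
  endloop
 endfacet
 facet normal -0.856 0.353 0.378
  outer loop
   vertex 1.4 2.0 1.3
   vertex 2.3 4.4 1.1
   vertex 1.0 2.1 0.3
  endloop
 endfacet
 facet normal -0.892 0.244 0.381
  outer loop
   vertex 1.4 2.0 1.3
   vertex 1.0 2.1 0.3
   vertex 2.1 0.5 3.9
  endloop
 endfacet
 facet normal -0.835 0.349 0.426
  outer loop
   vertex 1.4 2.0 1.3
   vertex 2.1 0.5 3.9
   vertex 2.3 4.4 1.1
  endloop
 endfacet
 facet normal 0.881 -0.071 -0.467
  outer loop
   vertex 3.6 1.1 0.0
   vertex 4.0 4.1 0.3
   vertex 4.7 1.6 2.0
  endloop
 endfacet
 facet normal 0.397 -0.918 0.011
  outer loop
   vertex 3.6 1.1 0.0
   vertex 4.7 1.6 2.0
   vertex 2.1 0.5 3.9
  endloop
 endfacet
 facet normal -0.152 -0.966 -0.207
  outer loop
   vertex 3.6 1.1 0.0
   vertex 2.1 0.5 3.9
   vertex 1.6 1.2 1.0
  endloop
 endfacet
 facet normal -0.073 0.109 -0.991
  outer loop
   vertex 3.6 1.1 0.0
   vertex 1.0 2.1 0.3
   vertex 4.0 4.1 0.3
  endloop
 endfacet
 facet normal -0.344 -0.709 -0.616
  outer loop
   vertex 3.6 1.1 0.0
   vertex 1.6 1.2 1.0
   vertex 1.0 2.1 0.3
  endloop
 endfacet
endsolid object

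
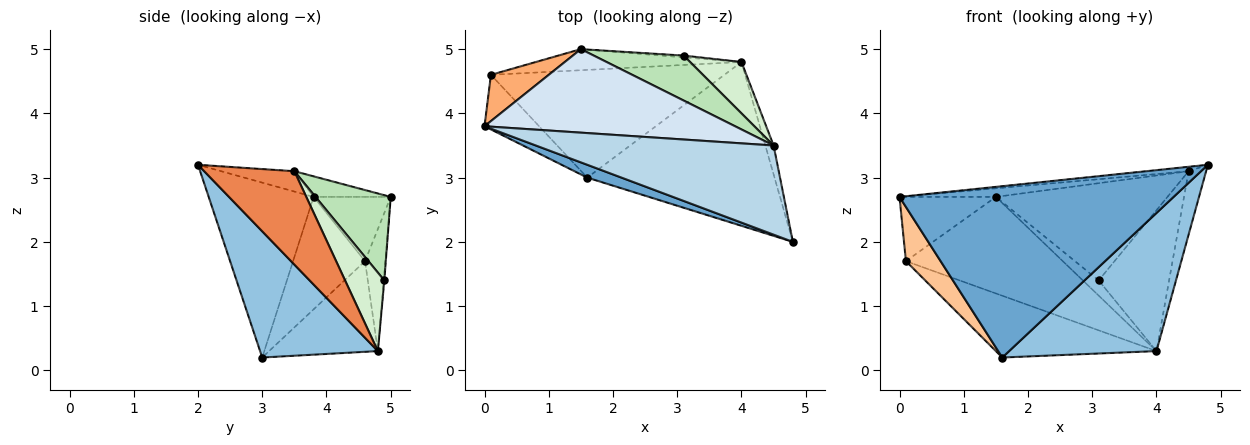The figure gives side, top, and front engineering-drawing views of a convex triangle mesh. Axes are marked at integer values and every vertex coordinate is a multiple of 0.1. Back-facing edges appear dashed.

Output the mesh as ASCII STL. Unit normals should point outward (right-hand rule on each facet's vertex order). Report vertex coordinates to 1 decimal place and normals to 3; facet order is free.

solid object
 facet normal -0.357 -0.932 0.070
  outer loop
   vertex 1.6 3.0 0.2
   vertex 4.8 2.0 3.2
   vertex 0.0 3.8 2.7
  endloop
 endfacet
 facet normal 0.458 -0.573 -0.680
  outer loop
   vertex 4.0 4.8 0.3
   vertex 4.8 2.0 3.2
   vertex 1.6 3.0 0.2
  endloop
 endfacet
 facet normal -0.085 0.049 0.995
  outer loop
   vertex 4.5 3.5 3.1
   vertex 0.0 3.8 2.7
   vertex 4.8 2.0 3.2
  endloop
 endfacet
 facet normal -0.081 0.102 0.991
  outer loop
   vertex 4.5 3.5 3.1
   vertex 1.5 5.0 2.7
   vertex 0.0 3.8 2.7
  endloop
 endfacet
 facet normal 0.978 0.190 -0.087
  outer loop
   vertex 4.5 3.5 3.1
   vertex 4.8 2.0 3.2
   vertex 4.0 4.8 0.3
  endloop
 endfacet
 facet normal -0.545 0.681 0.490
  outer loop
   vertex 0.1 4.6 1.7
   vertex 0.0 3.8 2.7
   vertex 1.5 5.0 2.7
  endloop
 endfacet
 facet normal -0.825 -0.398 -0.401
  outer loop
   vertex 0.1 4.6 1.7
   vertex 1.6 3.0 0.2
   vertex 0.0 3.8 2.7
  endloop
 endfacet
 facet normal -0.126 0.969 -0.212
  outer loop
   vertex 0.1 4.6 1.7
   vertex 1.5 5.0 2.7
   vertex 4.0 4.8 0.3
  endloop
 endfacet
 facet normal -0.319 0.471 -0.822
  outer loop
   vertex 0.1 4.6 1.7
   vertex 4.0 4.8 0.3
   vertex 1.6 3.0 0.2
  endloop
 endfacet
 facet normal -0.034 0.992 -0.118
  outer loop
   vertex 3.1 4.9 1.4
   vertex 4.0 4.8 0.3
   vertex 1.5 5.0 2.7
  endloop
 endfacet
 facet normal 0.370 0.843 0.390
  outer loop
   vertex 3.1 4.9 1.4
   vertex 1.5 5.0 2.7
   vertex 4.5 3.5 3.1
  endloop
 endfacet
 facet normal 0.464 0.832 0.304
  outer loop
   vertex 3.1 4.9 1.4
   vertex 4.5 3.5 3.1
   vertex 4.0 4.8 0.3
  endloop
 endfacet
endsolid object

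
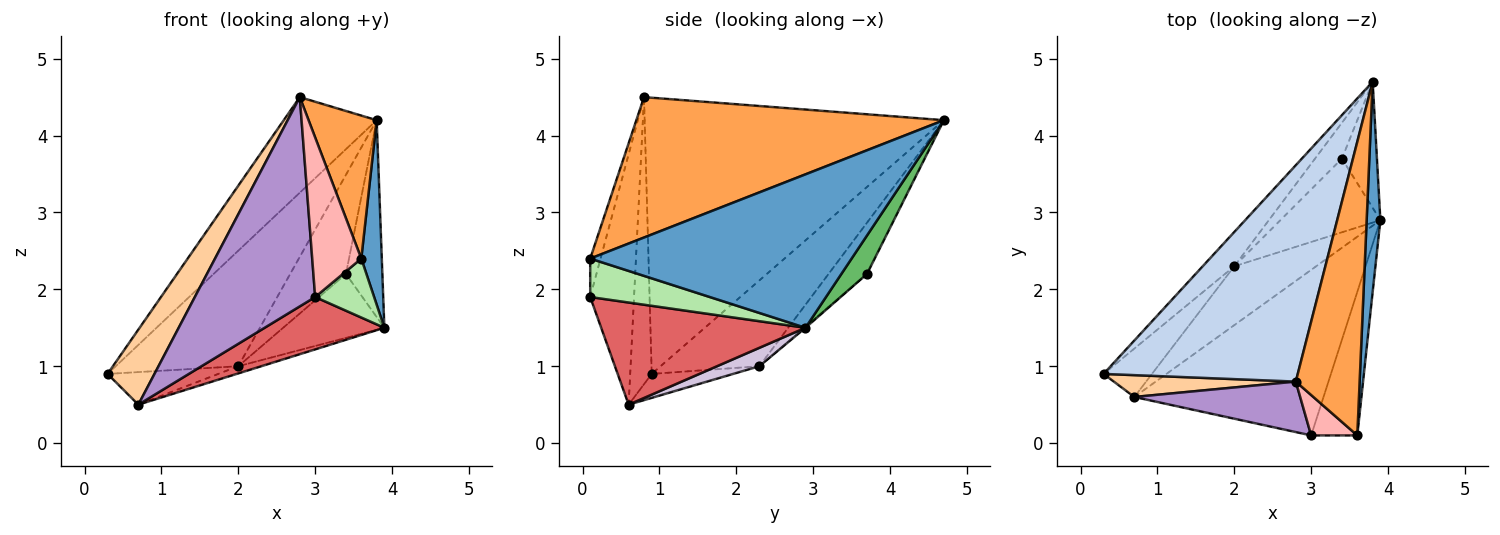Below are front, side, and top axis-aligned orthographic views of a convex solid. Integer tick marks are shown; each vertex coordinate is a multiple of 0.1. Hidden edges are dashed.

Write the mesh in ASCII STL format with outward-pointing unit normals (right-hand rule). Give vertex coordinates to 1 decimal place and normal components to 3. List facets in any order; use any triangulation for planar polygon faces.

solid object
 facet normal 0.993 -0.078 0.089
  outer loop
   vertex 3.8 4.7 4.2
   vertex 3.6 0.1 2.4
   vertex 3.9 2.9 1.5
  endloop
 endfacet
 facet normal -0.793 0.246 0.557
  outer loop
   vertex 2.8 0.8 4.5
   vertex 3.8 4.7 4.2
   vertex 0.3 0.9 0.9
  endloop
 endfacet
 facet normal 0.892 -0.198 0.406
  outer loop
   vertex 2.8 0.8 4.5
   vertex 3.6 0.1 2.4
   vertex 3.8 4.7 4.2
  endloop
 endfacet
 facet normal -0.403 -0.879 0.256
  outer loop
   vertex 0.7 0.6 0.5
   vertex 2.8 0.8 4.5
   vertex 0.3 0.9 0.9
  endloop
 endfacet
 facet normal 0.509 0.725 -0.464
  outer loop
   vertex 3.4 3.7 2.2
   vertex 3.8 4.7 4.2
   vertex 3.9 2.9 1.5
  endloop
 endfacet
 facet normal 0.611 -0.301 -0.733
  outer loop
   vertex 3.0 0.1 1.9
   vertex 3.9 2.9 1.5
   vertex 3.6 0.1 2.4
  endloop
 endfacet
 facet normal 0.458 -0.268 -0.848
  outer loop
   vertex 3.0 0.1 1.9
   vertex 0.7 0.6 0.5
   vertex 3.9 2.9 1.5
  endloop
 endfacet
 facet normal -0.200 -0.950 0.240
  outer loop
   vertex 3.0 0.1 1.9
   vertex 3.6 0.1 2.4
   vertex 2.8 0.8 4.5
  endloop
 endfacet
 facet normal -0.334 -0.916 0.221
  outer loop
   vertex 3.0 0.1 1.9
   vertex 2.8 0.8 4.5
   vertex 0.7 0.6 0.5
  endloop
 endfacet
 facet normal 0.217 0.119 -0.969
  outer loop
   vertex 2.0 2.3 1.0
   vertex 3.9 2.9 1.5
   vertex 0.7 0.6 0.5
  endloop
 endfacet
 facet normal -0.008 0.656 -0.755
  outer loop
   vertex 2.0 2.3 1.0
   vertex 3.4 3.7 2.2
   vertex 3.9 2.9 1.5
  endloop
 endfacet
 facet normal -0.380 0.516 -0.767
  outer loop
   vertex 2.0 2.3 1.0
   vertex 0.7 0.6 0.5
   vertex 0.3 0.9 0.9
  endloop
 endfacet
 facet normal -0.611 0.759 -0.225
  outer loop
   vertex 2.0 2.3 1.0
   vertex 0.3 0.9 0.9
   vertex 3.8 4.7 4.2
  endloop
 endfacet
 facet normal -0.544 0.789 -0.286
  outer loop
   vertex 2.0 2.3 1.0
   vertex 3.8 4.7 4.2
   vertex 3.4 3.7 2.2
  endloop
 endfacet
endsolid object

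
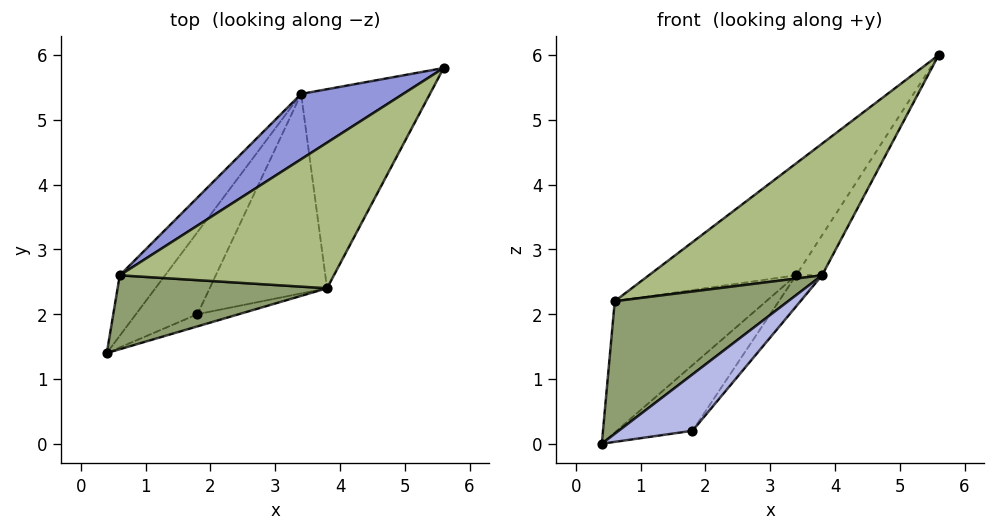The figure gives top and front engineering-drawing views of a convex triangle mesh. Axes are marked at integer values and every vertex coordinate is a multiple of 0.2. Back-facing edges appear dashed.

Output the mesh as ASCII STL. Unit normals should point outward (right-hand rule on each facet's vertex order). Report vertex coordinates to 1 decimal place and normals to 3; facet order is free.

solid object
 facet normal -0.154 0.617 -0.772
  outer loop
   vertex 1.8 2.0 0.2
   vertex 0.4 1.4 0.0
   vertex 3.4 5.4 2.6
  endloop
 endfacet
 facet normal -0.647 0.693 -0.319
  outer loop
   vertex 0.6 2.6 2.2
   vertex 3.4 5.4 2.6
   vertex 0.4 1.4 0.0
  endloop
 endfacet
 facet normal -0.683 0.631 0.368
  outer loop
   vertex 0.6 2.6 2.2
   vertex 5.6 5.8 6.0
   vertex 3.4 5.4 2.6
  endloop
 endfacet
 facet normal 0.410 -0.892 -0.193
  outer loop
   vertex 3.8 2.4 2.6
   vertex 0.4 1.4 0.0
   vertex 1.8 2.0 0.2
  endloop
 endfacet
 facet normal -0.115 -0.868 0.484
  outer loop
   vertex 3.8 2.4 2.6
   vertex 0.6 2.6 2.2
   vertex 0.4 1.4 0.0
  endloop
 endfacet
 facet normal -0.133 -0.665 0.735
  outer loop
   vertex 3.8 2.4 2.6
   vertex 5.6 5.8 6.0
   vertex 0.6 2.6 2.2
  endloop
 endfacet
 facet normal 0.828 0.110 -0.549
  outer loop
   vertex 3.8 2.4 2.6
   vertex 3.4 5.4 2.6
   vertex 5.6 5.8 6.0
  endloop
 endfacet
 facet normal 0.756 0.101 -0.647
  outer loop
   vertex 3.8 2.4 2.6
   vertex 1.8 2.0 0.2
   vertex 3.4 5.4 2.6
  endloop
 endfacet
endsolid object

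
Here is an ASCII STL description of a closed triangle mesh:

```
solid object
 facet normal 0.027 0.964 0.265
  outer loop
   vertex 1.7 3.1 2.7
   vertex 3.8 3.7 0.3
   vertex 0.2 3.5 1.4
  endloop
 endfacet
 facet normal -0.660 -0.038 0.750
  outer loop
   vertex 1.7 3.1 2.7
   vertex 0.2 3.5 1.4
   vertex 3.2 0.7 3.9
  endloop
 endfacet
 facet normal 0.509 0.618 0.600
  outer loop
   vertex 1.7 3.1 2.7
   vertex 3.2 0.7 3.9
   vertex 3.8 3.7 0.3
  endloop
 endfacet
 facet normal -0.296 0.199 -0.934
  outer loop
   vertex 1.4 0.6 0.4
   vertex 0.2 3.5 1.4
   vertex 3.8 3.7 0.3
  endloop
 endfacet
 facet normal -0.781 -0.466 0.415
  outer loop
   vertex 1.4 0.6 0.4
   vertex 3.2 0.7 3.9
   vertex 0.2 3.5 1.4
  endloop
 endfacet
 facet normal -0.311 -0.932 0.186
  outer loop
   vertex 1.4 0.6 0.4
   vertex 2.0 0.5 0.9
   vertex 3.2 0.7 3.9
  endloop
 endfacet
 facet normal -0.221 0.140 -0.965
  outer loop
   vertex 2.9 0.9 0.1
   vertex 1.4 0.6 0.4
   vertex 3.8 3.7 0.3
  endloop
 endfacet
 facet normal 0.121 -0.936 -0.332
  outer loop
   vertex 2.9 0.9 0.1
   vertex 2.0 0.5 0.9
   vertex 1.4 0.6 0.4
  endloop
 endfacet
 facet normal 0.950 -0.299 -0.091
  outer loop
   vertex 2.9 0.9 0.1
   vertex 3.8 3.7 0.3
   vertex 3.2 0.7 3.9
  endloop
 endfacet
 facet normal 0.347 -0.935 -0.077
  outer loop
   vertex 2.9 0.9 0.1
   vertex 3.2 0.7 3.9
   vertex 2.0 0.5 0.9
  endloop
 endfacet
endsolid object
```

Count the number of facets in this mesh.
10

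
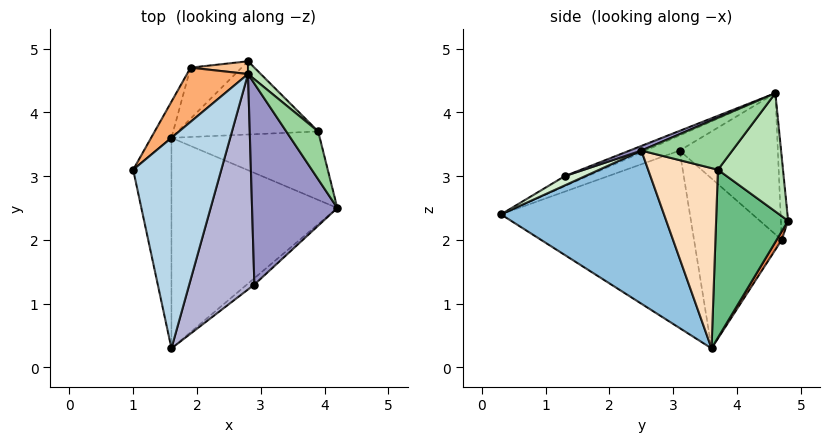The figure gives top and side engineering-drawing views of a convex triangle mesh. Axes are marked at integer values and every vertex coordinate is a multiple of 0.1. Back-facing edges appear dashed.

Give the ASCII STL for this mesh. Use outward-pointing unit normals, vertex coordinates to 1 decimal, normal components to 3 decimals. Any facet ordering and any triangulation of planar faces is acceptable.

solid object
 facet normal -0.969 -0.133 -0.209
  outer loop
   vertex 1.6 3.6 0.3
   vertex 1.6 0.3 2.4
   vertex 1.0 3.1 3.4
  endloop
 endfacet
 facet normal 0.614 -0.424 -0.666
  outer loop
   vertex 1.6 3.6 0.3
   vertex 4.2 2.5 3.4
   vertex 1.6 0.3 2.4
  endloop
 endfacet
 facet normal -0.158 -0.362 0.919
  outer loop
   vertex 2.8 4.6 4.3
   vertex 1.0 3.1 3.4
   vertex 1.6 0.3 2.4
  endloop
 endfacet
 facet normal -0.904 0.414 -0.108
  outer loop
   vertex 1.9 4.7 2.0
   vertex 1.6 3.6 0.3
   vertex 1.0 3.1 3.4
  endloop
 endfacet
 facet normal 0.092 0.829 -0.552
  outer loop
   vertex 1.9 4.7 2.0
   vertex 2.8 4.8 2.3
   vertex 1.6 3.6 0.3
  endloop
 endfacet
 facet normal -0.695 0.654 0.300
  outer loop
   vertex 1.9 4.7 2.0
   vertex 1.0 3.1 3.4
   vertex 2.8 4.6 4.3
  endloop
 endfacet
 facet normal -0.142 0.985 0.098
  outer loop
   vertex 1.9 4.7 2.0
   vertex 2.8 4.6 4.3
   vertex 2.8 4.8 2.3
  endloop
 endfacet
 facet normal 0.772 0.034 -0.635
  outer loop
   vertex 3.9 3.7 3.1
   vertex 4.2 2.5 3.4
   vertex 1.6 3.6 0.3
  endloop
 endfacet
 facet normal 0.735 0.288 -0.614
  outer loop
   vertex 3.9 3.7 3.1
   vertex 1.6 3.6 0.3
   vertex 2.8 4.8 2.3
  endloop
 endfacet
 facet normal 0.806 0.325 0.495
  outer loop
   vertex 3.9 3.7 3.1
   vertex 2.8 4.6 4.3
   vertex 4.2 2.5 3.4
  endloop
 endfacet
 facet normal 0.678 0.731 0.073
  outer loop
   vertex 3.9 3.7 3.1
   vertex 2.8 4.8 2.3
   vertex 2.8 4.6 4.3
  endloop
 endfacet
 facet normal 0.656 -0.533 -0.533
  outer loop
   vertex 2.9 1.3 3.0
   vertex 1.6 0.3 2.4
   vertex 4.2 2.5 3.4
  endloop
 endfacet
 facet normal 0.051 -0.365 0.930
  outer loop
   vertex 2.9 1.3 3.0
   vertex 4.2 2.5 3.4
   vertex 2.8 4.6 4.3
  endloop
 endfacet
 facet normal -0.142 -0.367 0.919
  outer loop
   vertex 2.9 1.3 3.0
   vertex 2.8 4.6 4.3
   vertex 1.6 0.3 2.4
  endloop
 endfacet
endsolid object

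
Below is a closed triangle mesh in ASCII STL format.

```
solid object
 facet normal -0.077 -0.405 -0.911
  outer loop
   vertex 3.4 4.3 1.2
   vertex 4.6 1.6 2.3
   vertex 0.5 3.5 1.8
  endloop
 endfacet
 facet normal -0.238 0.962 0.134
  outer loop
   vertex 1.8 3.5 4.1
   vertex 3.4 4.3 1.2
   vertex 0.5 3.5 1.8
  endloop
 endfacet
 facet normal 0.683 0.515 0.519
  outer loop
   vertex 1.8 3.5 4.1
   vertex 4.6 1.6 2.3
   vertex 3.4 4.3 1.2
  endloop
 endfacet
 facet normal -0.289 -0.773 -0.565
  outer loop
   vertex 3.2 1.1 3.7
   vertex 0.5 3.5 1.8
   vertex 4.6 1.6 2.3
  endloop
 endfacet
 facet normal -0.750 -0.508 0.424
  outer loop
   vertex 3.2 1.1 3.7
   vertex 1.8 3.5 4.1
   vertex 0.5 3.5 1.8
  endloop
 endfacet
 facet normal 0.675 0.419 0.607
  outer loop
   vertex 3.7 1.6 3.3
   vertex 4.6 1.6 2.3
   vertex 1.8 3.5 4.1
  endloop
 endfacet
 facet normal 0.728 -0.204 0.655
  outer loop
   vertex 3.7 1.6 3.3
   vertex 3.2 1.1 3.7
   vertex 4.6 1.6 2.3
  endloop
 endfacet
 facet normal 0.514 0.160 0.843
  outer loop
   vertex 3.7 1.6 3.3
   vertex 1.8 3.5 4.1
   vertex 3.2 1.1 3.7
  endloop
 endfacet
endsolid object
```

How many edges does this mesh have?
12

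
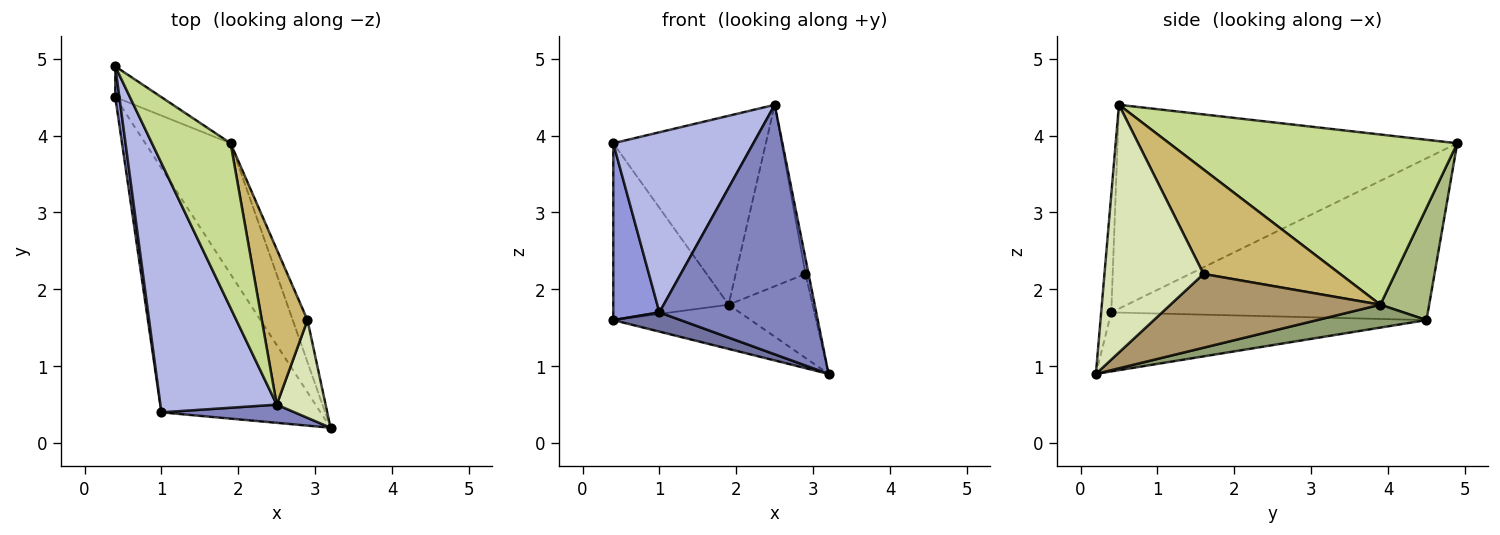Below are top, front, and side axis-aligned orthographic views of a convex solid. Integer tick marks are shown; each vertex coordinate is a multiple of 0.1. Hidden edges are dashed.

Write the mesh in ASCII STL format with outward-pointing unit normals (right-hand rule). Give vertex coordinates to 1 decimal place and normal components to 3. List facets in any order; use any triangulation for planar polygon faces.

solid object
 facet normal -0.347 -0.074 -0.935
  outer loop
   vertex 1.0 0.4 1.7
   vertex 0.4 4.5 1.6
   vertex 3.2 0.2 0.9
  endloop
 endfacet
 facet normal -0.064 -0.995 0.072
  outer loop
   vertex 1.0 0.4 1.7
   vertex 3.2 0.2 0.9
   vertex 2.5 0.5 4.4
  endloop
 endfacet
 facet normal -0.989 -0.144 0.025
  outer loop
   vertex 1.0 0.4 1.7
   vertex 0.4 4.9 3.9
   vertex 0.4 4.5 1.6
  endloop
 endfacet
 facet normal -0.818 -0.337 0.467
  outer loop
   vertex 1.0 0.4 1.7
   vertex 2.5 0.5 4.4
   vertex 0.4 4.9 3.9
  endloop
 endfacet
 facet normal 0.246 0.310 -0.918
  outer loop
   vertex 1.9 3.9 1.8
   vertex 3.2 0.2 0.9
   vertex 0.4 4.5 1.6
  endloop
 endfacet
 facet normal 0.385 0.909 -0.158
  outer loop
   vertex 1.9 3.9 1.8
   vertex 0.4 4.5 1.6
   vertex 0.4 4.9 3.9
  endloop
 endfacet
 facet normal 0.818 0.433 0.378
  outer loop
   vertex 1.9 3.9 1.8
   vertex 0.4 4.9 3.9
   vertex 2.5 0.5 4.4
  endloop
 endfacet
 facet normal 0.981 0.030 0.194
  outer loop
   vertex 2.9 1.6 2.2
   vertex 2.5 0.5 4.4
   vertex 3.2 0.2 0.9
  endloop
 endfacet
 facet normal 0.913 0.365 -0.183
  outer loop
   vertex 2.9 1.6 2.2
   vertex 3.2 0.2 0.9
   vertex 1.9 3.9 1.8
  endloop
 endfacet
 facet normal 0.830 0.424 0.363
  outer loop
   vertex 2.9 1.6 2.2
   vertex 1.9 3.9 1.8
   vertex 2.5 0.5 4.4
  endloop
 endfacet
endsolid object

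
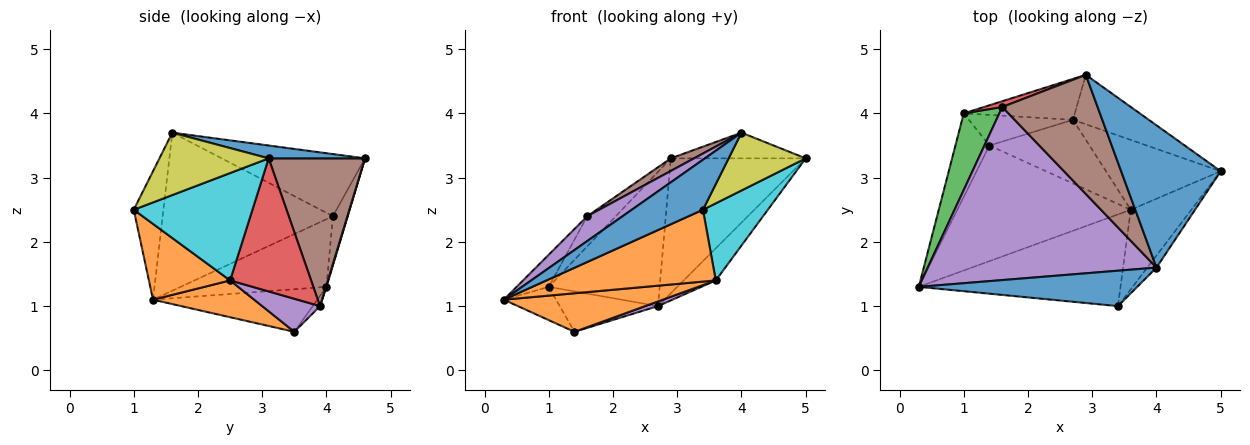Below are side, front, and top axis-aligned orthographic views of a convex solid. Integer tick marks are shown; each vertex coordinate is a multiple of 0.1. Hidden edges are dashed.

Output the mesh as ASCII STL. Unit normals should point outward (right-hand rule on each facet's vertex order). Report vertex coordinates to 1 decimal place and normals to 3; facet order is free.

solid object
 facet normal 0.126 0.176 0.976
  outer loop
   vertex 4.0 1.6 3.7
   vertex 5.0 3.1 3.3
   vertex 2.9 4.6 3.3
  endloop
 endfacet
 facet normal 0.197 -0.310 -0.930
  outer loop
   vertex 3.6 2.5 1.4
   vertex 0.3 1.3 1.1
   vertex 1.4 3.5 0.6
  endloop
 endfacet
 facet normal -0.758 0.241 -0.606
  outer loop
   vertex 1.0 4.0 1.3
   vertex 1.4 3.5 0.6
   vertex 0.3 1.3 1.1
  endloop
 endfacet
 facet normal 0.725 0.288 -0.625
  outer loop
   vertex 2.7 3.9 1.0
   vertex 5.0 3.1 3.3
   vertex 3.6 2.5 1.4
  endloop
 endfacet
 facet normal 0.313 -0.070 -0.947
  outer loop
   vertex 2.7 3.9 1.0
   vertex 3.6 2.5 1.4
   vertex 1.4 3.5 0.6
  endloop
 endfacet
 facet normal 0.557 0.780 -0.286
  outer loop
   vertex 2.7 3.9 1.0
   vertex 2.9 4.6 3.3
   vertex 5.0 3.1 3.3
  endloop
 endfacet
 facet normal 0.005 0.957 -0.292
  outer loop
   vertex 2.7 3.9 1.0
   vertex 1.0 4.0 1.3
   vertex 2.9 4.6 3.3
  endloop
 endfacet
 facet normal -0.060 0.796 -0.603
  outer loop
   vertex 2.7 3.9 1.0
   vertex 1.4 3.5 0.6
   vertex 1.0 4.0 1.3
  endloop
 endfacet
 facet normal 0.811 -0.573 -0.119
  outer loop
   vertex 3.4 1.0 2.5
   vertex 5.0 3.1 3.3
   vertex 4.0 1.6 3.7
  endloop
 endfacet
 facet normal 0.786 -0.430 -0.444
  outer loop
   vertex 3.4 1.0 2.5
   vertex 3.6 2.5 1.4
   vertex 5.0 3.1 3.3
  endloop
 endfacet
 facet normal -0.322 -0.773 0.547
  outer loop
   vertex 3.4 1.0 2.5
   vertex 4.0 1.6 3.7
   vertex 0.3 1.3 1.1
  endloop
 endfacet
 facet normal 0.284 -0.591 -0.755
  outer loop
   vertex 3.4 1.0 2.5
   vertex 0.3 1.3 1.1
   vertex 3.6 2.5 1.4
  endloop
 endfacet
 facet normal -0.869 0.191 0.457
  outer loop
   vertex 1.6 4.1 2.4
   vertex 1.0 4.0 1.3
   vertex 0.3 1.3 1.1
  endloop
 endfacet
 facet normal -0.453 0.876 0.167
  outer loop
   vertex 1.6 4.1 2.4
   vertex 2.9 4.6 3.3
   vertex 1.0 4.0 1.3
  endloop
 endfacet
 facet normal -0.565 -0.117 0.817
  outer loop
   vertex 1.6 4.1 2.4
   vertex 0.3 1.3 1.1
   vertex 4.0 1.6 3.7
  endloop
 endfacet
 facet normal -0.544 -0.088 0.835
  outer loop
   vertex 1.6 4.1 2.4
   vertex 4.0 1.6 3.7
   vertex 2.9 4.6 3.3
  endloop
 endfacet
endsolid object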